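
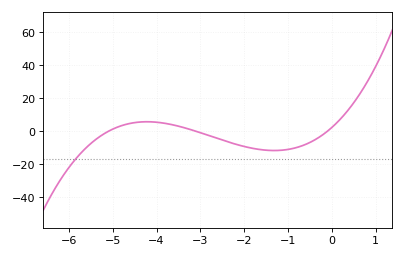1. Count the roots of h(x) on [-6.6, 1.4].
3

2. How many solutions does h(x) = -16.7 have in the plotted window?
1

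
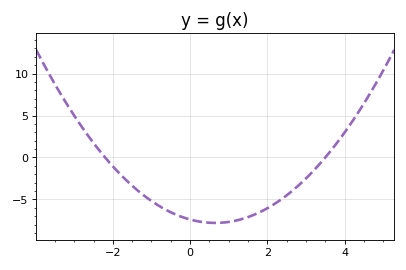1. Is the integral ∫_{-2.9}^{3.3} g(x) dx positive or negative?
negative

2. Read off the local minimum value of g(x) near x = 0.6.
-8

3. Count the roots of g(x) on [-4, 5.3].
2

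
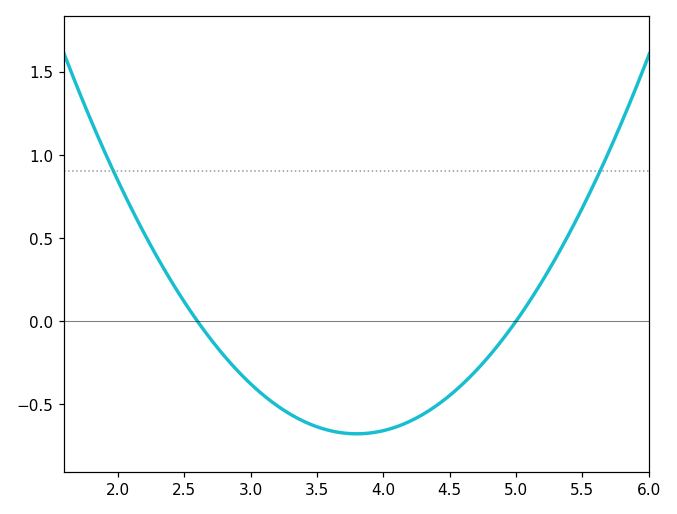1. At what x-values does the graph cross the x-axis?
2.6, 5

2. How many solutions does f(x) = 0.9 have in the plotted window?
2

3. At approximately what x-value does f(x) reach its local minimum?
3.8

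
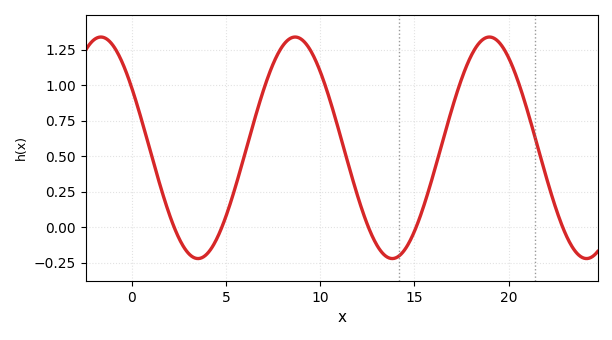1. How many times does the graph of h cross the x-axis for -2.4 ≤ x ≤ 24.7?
5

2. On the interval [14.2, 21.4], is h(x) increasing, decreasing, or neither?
neither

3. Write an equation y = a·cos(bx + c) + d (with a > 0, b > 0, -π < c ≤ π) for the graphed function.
y = 0.78cos(0.61x + 0.99) + 0.56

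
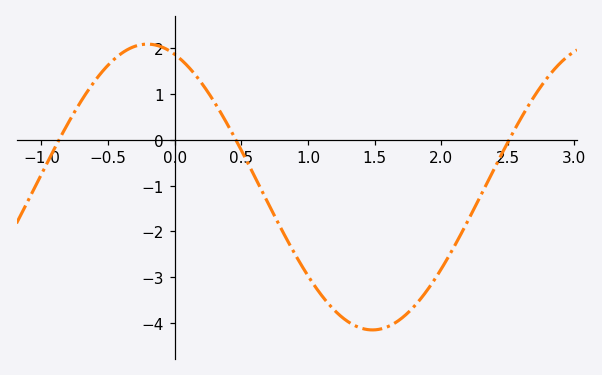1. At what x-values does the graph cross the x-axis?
-0.9, 0.5, 2.5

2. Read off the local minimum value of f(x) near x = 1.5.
-4.1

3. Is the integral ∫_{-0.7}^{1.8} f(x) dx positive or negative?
negative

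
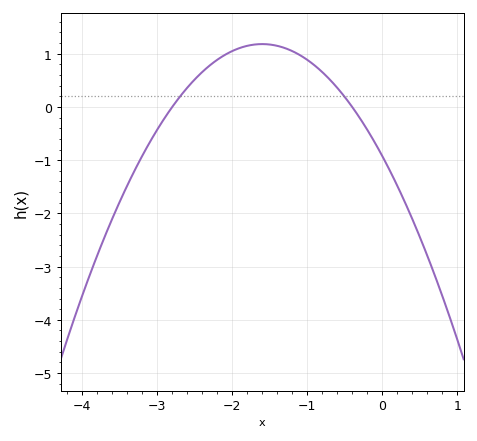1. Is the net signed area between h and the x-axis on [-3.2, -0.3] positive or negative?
positive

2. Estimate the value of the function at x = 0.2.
-1.5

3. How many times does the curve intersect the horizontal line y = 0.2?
2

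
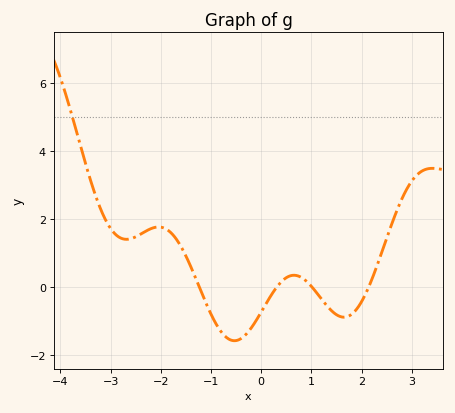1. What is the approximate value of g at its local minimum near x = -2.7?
1.41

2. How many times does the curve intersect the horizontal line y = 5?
1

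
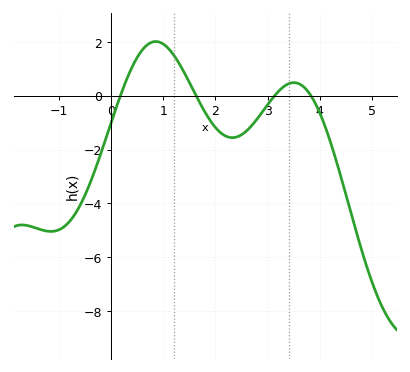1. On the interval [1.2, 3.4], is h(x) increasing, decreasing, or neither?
neither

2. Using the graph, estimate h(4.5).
-3.6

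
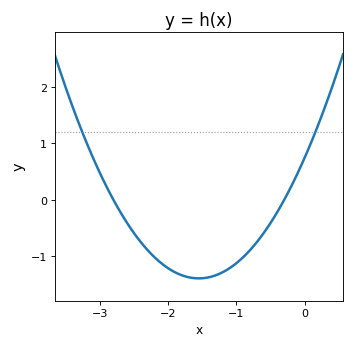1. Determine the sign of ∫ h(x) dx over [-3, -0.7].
negative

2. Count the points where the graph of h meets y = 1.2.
2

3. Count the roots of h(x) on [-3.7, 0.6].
2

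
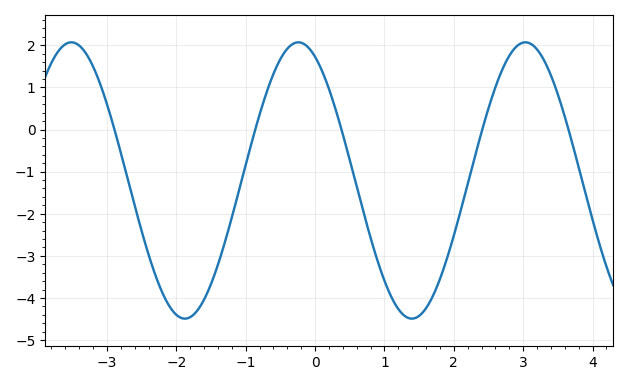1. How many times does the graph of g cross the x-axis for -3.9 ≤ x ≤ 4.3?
5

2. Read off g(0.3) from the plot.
0.457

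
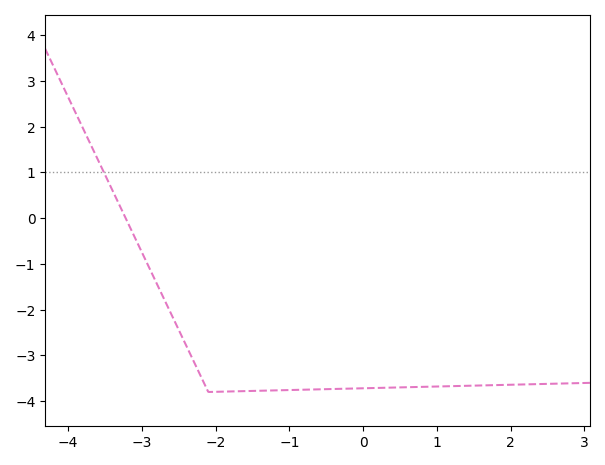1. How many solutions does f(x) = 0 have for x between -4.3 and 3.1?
1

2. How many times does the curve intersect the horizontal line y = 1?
1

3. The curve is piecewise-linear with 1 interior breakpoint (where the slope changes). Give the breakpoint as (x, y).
(-2.1, -3.8)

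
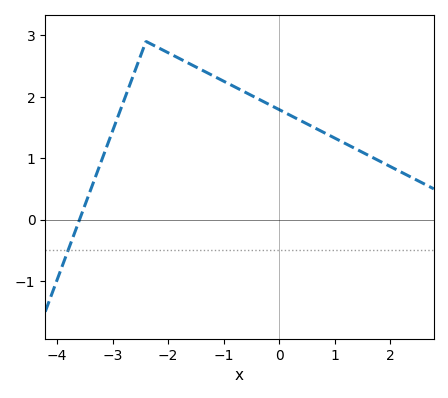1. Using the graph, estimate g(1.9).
0.9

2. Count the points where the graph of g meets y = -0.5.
1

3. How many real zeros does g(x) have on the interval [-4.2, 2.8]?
1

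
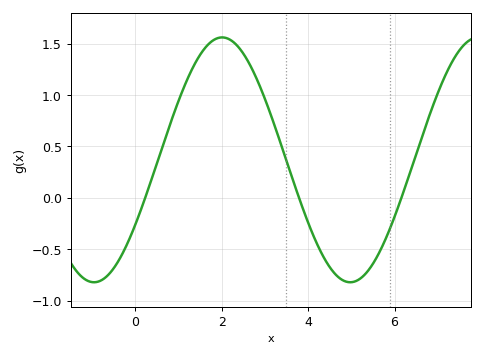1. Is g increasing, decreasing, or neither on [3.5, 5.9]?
neither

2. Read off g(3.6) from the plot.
0.25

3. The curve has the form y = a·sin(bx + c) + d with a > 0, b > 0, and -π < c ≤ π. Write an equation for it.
y = 1.19sin(1.1x - 0.56) + 0.37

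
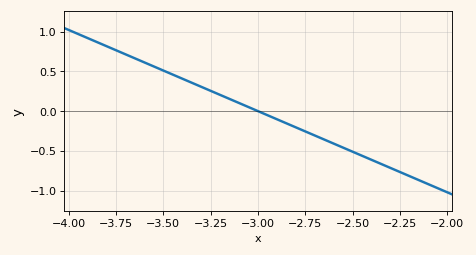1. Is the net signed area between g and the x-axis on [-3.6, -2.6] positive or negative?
positive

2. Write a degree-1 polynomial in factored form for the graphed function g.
y = -1.02(x + 3)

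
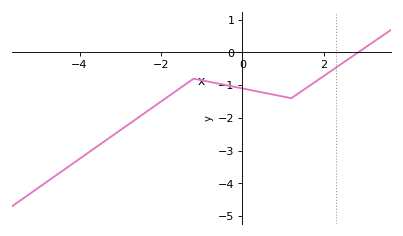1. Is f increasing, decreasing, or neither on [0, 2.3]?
neither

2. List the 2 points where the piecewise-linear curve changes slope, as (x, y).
(-1.2, -0.8); (1.2, -1.4)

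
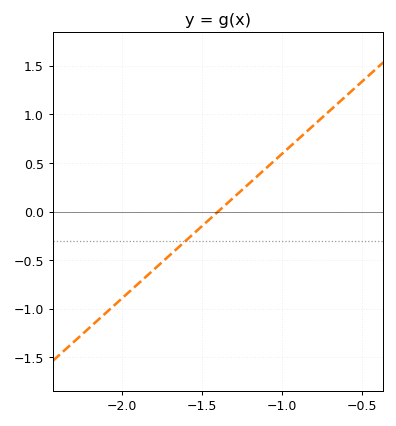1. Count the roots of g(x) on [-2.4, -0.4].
1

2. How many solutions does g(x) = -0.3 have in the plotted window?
1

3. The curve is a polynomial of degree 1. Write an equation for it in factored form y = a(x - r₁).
y = 1.49(x + 1.4)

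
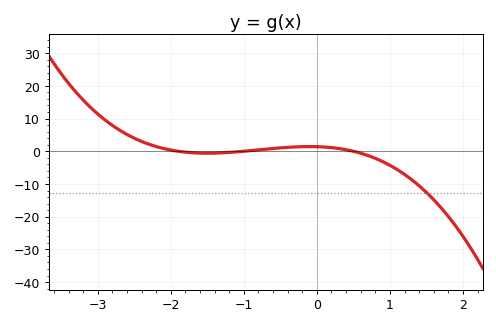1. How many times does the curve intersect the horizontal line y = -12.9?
1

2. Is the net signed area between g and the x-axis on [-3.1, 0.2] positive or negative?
positive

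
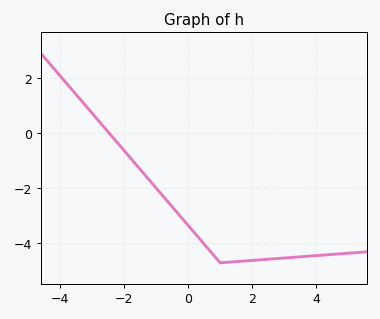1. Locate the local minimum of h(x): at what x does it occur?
1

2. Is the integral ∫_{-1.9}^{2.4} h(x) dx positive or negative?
negative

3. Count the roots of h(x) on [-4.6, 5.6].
1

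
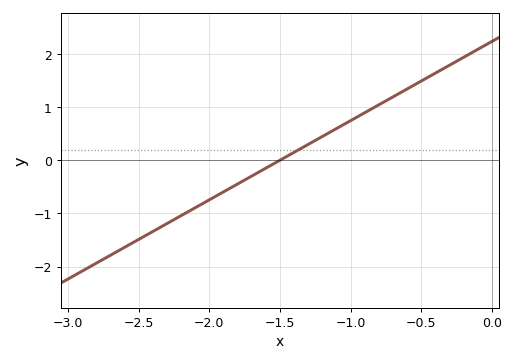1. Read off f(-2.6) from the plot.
-1.64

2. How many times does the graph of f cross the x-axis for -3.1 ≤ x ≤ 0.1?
1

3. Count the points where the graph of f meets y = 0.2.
1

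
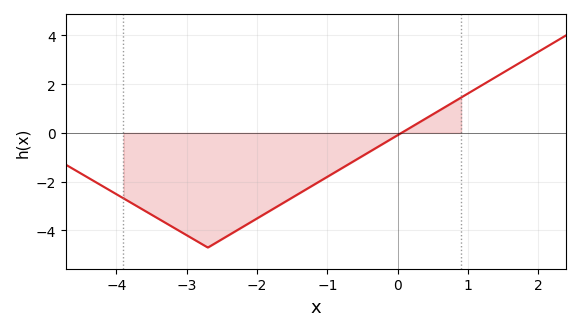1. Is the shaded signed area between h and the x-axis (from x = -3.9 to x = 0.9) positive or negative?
negative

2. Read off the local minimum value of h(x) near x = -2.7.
-4.7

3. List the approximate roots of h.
0.053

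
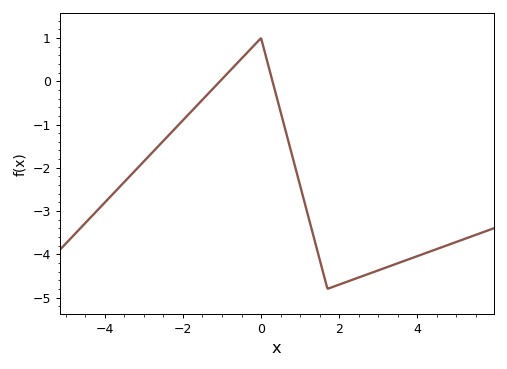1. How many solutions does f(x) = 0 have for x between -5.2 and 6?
2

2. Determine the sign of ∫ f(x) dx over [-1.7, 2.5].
negative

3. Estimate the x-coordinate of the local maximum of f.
-0.004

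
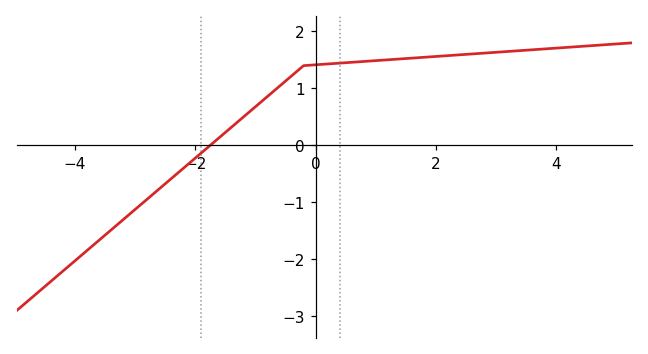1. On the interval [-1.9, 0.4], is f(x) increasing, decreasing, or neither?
increasing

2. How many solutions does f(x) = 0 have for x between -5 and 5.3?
1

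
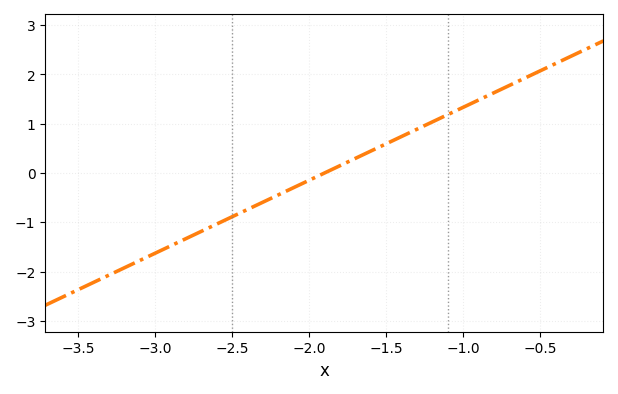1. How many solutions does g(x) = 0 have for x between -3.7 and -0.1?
1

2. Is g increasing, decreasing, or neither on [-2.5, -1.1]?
increasing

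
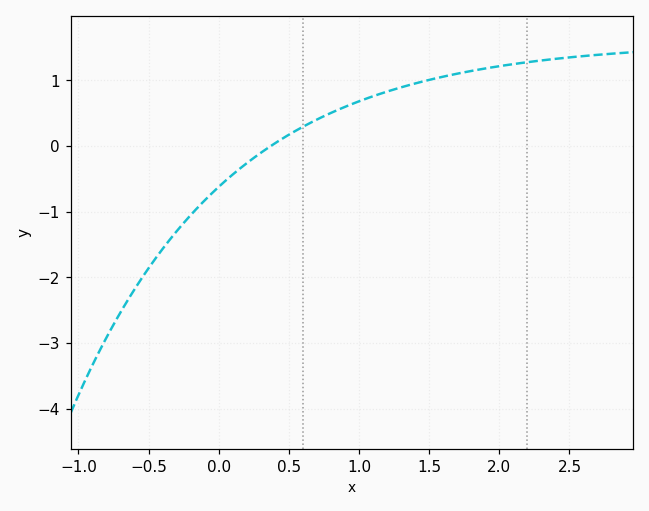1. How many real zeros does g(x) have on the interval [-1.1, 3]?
1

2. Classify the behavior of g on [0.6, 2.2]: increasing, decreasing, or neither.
increasing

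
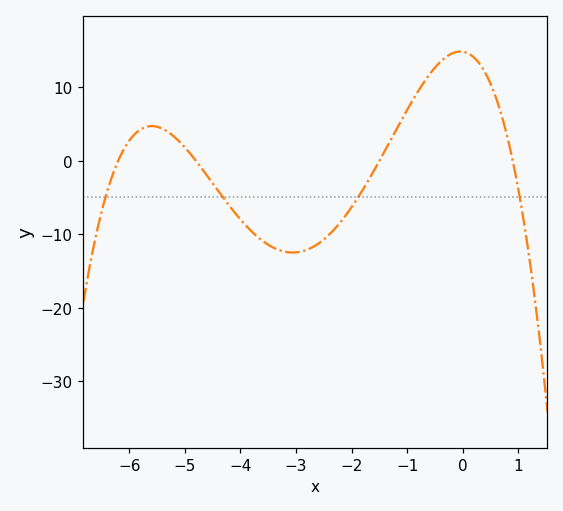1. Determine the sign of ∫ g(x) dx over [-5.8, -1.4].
negative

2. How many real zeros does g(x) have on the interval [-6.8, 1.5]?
4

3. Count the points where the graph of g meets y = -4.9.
4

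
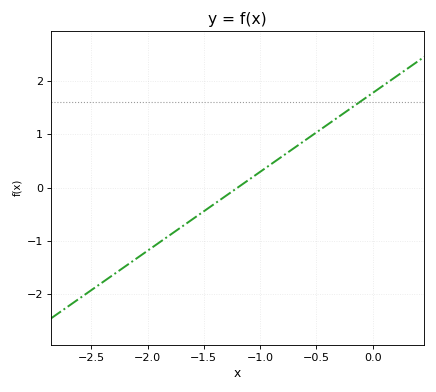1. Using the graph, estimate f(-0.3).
1.33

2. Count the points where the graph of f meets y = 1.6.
1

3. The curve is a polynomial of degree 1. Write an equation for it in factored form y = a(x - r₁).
y = 1.48(x + 1.2)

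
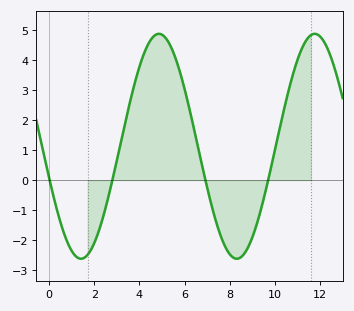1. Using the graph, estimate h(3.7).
3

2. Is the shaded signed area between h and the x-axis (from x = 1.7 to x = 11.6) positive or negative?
positive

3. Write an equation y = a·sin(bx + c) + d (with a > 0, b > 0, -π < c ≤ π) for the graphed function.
y = 3.75sin(0.91x - 2.9) + 1.13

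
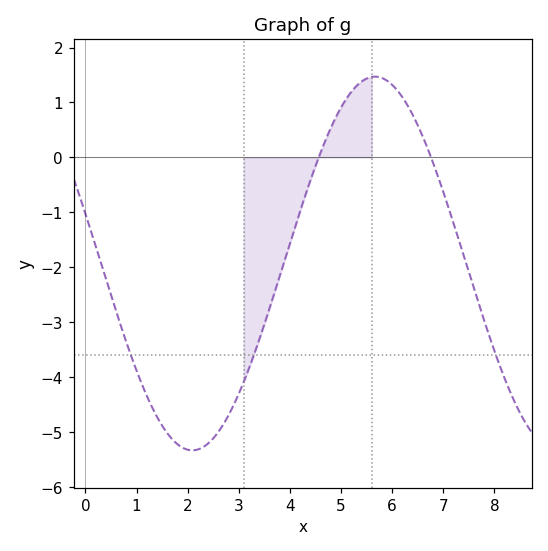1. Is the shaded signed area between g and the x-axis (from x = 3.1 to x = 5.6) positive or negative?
negative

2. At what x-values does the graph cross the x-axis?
4.56, 6.76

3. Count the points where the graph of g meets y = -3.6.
3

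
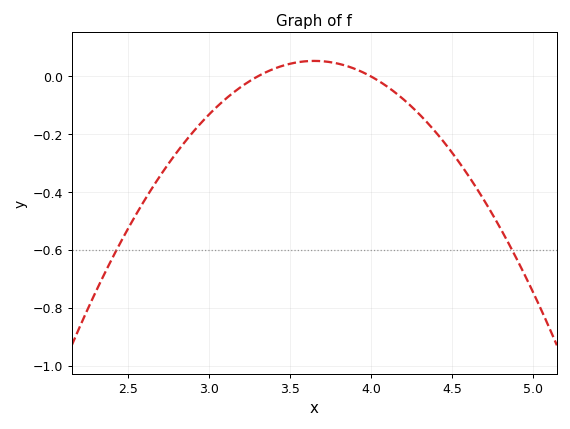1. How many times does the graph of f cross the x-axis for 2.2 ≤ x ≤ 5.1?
2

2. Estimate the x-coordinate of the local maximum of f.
3.65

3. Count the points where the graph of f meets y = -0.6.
2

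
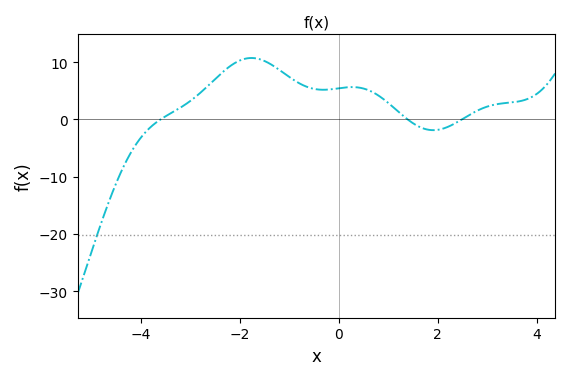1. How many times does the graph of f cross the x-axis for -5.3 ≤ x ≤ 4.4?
3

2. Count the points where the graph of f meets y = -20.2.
1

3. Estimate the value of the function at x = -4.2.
-6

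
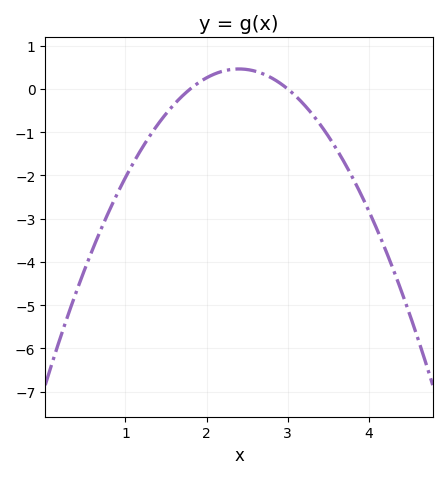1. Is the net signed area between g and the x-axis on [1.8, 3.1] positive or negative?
positive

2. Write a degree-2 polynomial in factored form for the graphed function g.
y = -1.28(x - 1.8)(x - 3)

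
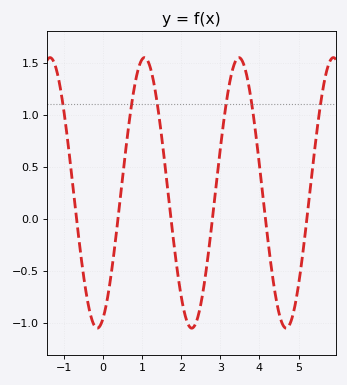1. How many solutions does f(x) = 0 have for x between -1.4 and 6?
6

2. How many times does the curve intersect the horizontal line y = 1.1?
6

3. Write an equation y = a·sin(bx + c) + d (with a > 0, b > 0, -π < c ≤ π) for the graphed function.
y = 1.3sin(2.6x - 1.18) + 0.25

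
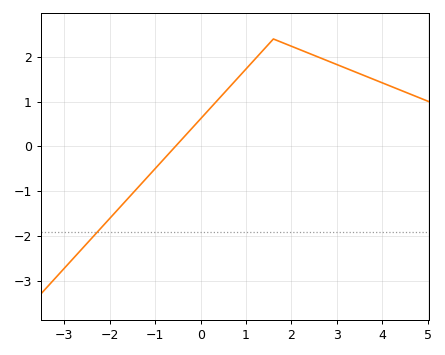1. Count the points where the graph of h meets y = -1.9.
1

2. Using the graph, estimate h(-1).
-0.5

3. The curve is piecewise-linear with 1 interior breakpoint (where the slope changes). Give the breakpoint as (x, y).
(1.6, 2.4)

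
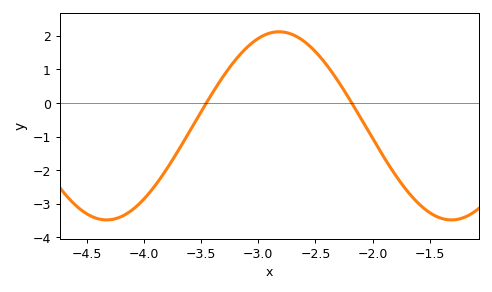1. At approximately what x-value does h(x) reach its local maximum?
-2.82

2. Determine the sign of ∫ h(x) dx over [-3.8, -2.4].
positive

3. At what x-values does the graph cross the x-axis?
-3.46, -2.18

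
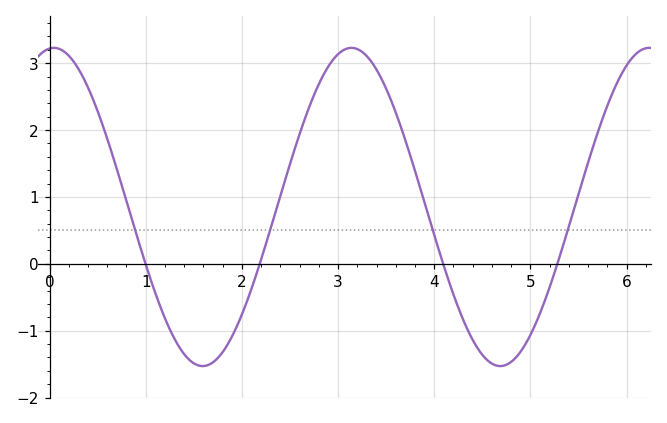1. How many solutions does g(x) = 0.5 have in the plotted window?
4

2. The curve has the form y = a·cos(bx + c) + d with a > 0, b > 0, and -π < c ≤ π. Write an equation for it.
y = 2.38cos(2.03x - 0.09) + 0.85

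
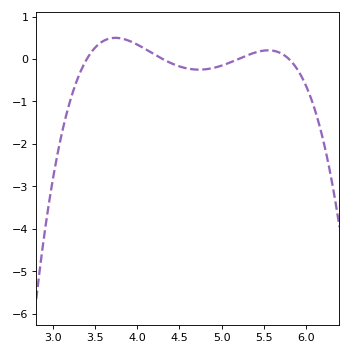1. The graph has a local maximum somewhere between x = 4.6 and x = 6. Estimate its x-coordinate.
5.55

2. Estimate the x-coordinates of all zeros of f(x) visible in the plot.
3.4, 4.3, 5.2, 5.8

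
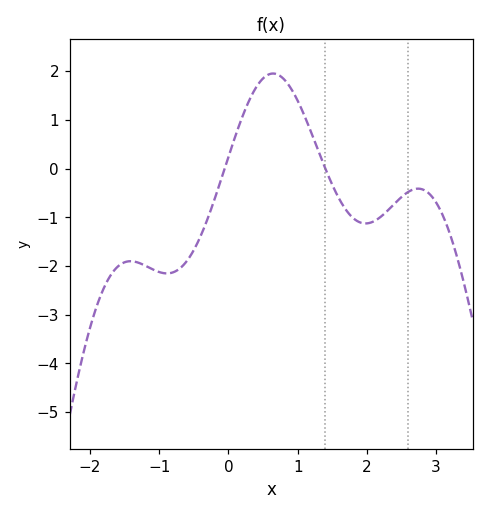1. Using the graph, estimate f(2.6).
-0.5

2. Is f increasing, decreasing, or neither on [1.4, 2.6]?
neither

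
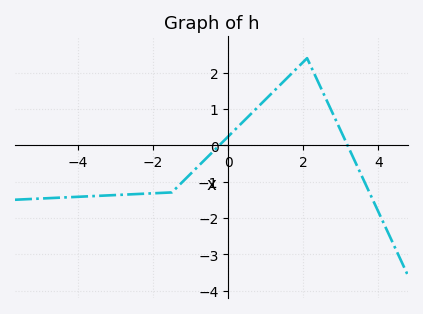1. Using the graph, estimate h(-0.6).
-0.4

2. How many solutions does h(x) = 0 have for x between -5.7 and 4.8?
2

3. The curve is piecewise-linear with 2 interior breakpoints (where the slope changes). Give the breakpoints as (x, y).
(-1.5, -1.3); (2.1, 2.4)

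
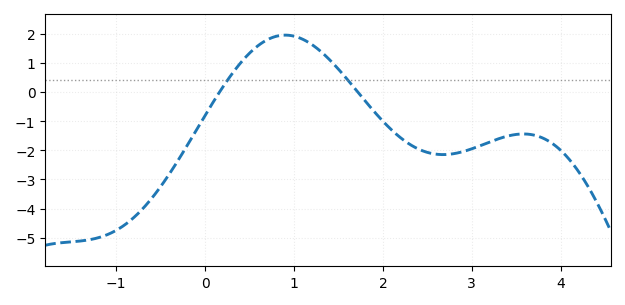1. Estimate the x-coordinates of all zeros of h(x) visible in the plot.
0.2, 1.7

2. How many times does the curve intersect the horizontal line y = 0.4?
2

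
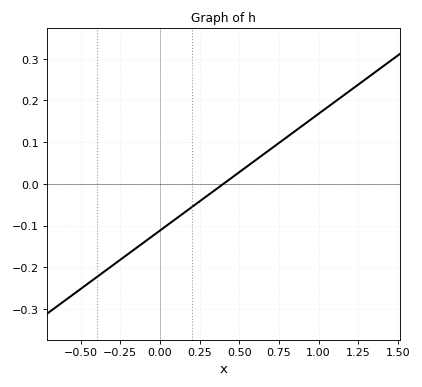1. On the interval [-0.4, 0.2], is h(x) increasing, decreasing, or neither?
increasing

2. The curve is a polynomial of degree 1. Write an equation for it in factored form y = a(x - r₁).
y = 0.28(x - 0.4)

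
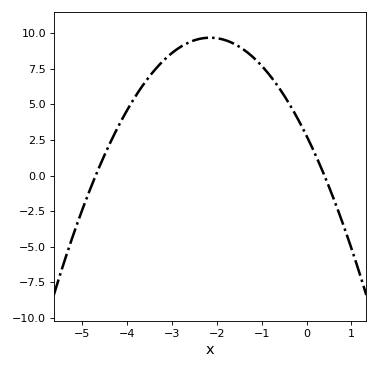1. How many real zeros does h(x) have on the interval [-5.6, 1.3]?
2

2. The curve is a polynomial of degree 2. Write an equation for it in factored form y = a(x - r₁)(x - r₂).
y = -1.49(x + 4.7)(x - 0.4)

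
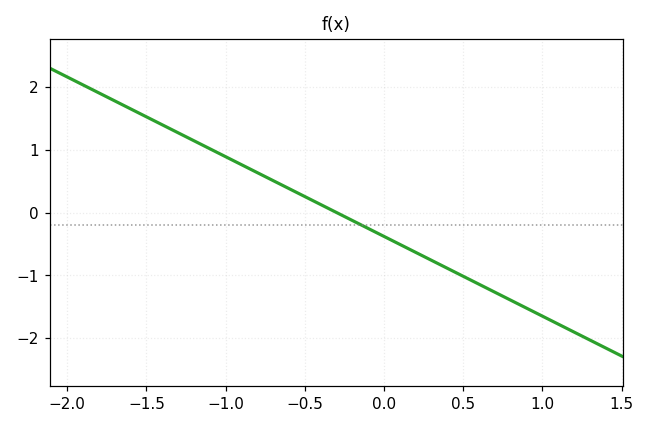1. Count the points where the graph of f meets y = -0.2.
1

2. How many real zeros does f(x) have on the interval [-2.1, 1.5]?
1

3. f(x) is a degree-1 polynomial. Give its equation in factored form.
y = -1.27(x + 0.3)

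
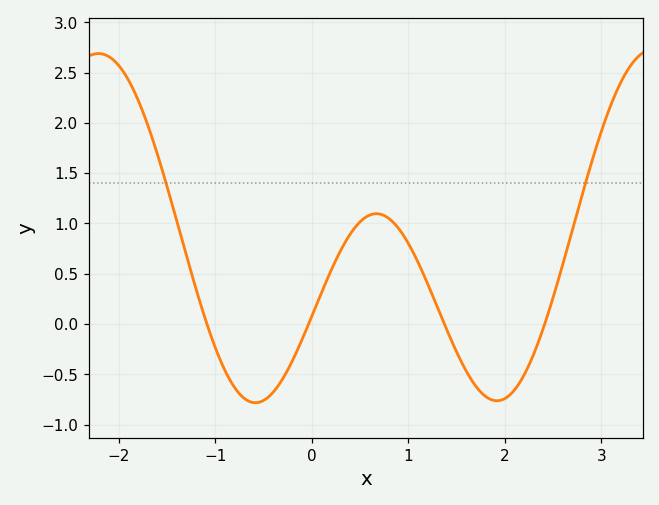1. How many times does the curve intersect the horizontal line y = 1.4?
2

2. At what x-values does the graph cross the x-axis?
-1.1, 0, 1.4, 2.4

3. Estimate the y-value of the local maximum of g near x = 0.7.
1.1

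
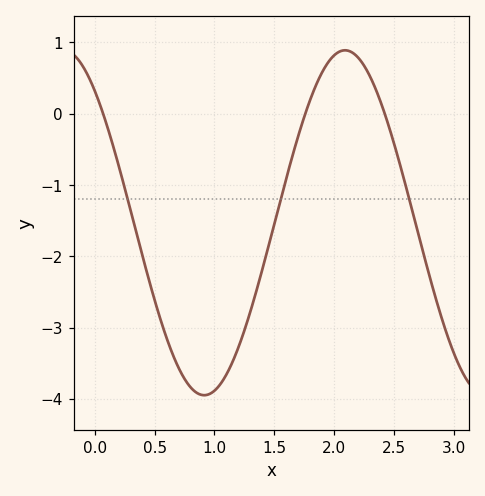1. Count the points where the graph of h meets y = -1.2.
3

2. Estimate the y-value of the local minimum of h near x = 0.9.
-3.95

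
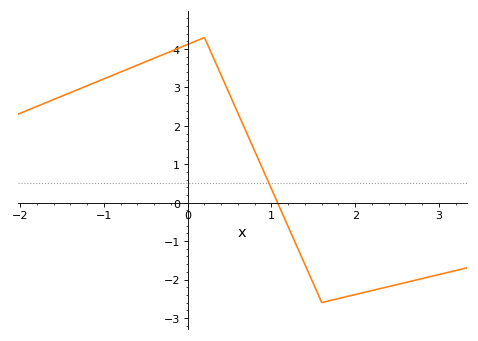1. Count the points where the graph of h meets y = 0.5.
1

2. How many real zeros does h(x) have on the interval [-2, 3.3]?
1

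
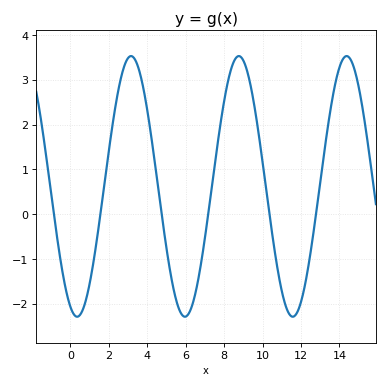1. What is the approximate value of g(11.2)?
-2.05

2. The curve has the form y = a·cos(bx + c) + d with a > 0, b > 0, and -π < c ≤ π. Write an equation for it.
y = 2.91cos(1.12x + 2.75) + 0.62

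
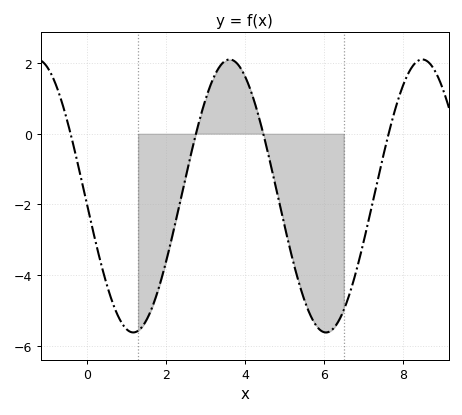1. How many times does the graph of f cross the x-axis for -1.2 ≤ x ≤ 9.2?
4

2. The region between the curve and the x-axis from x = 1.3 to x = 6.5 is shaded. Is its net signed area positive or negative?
negative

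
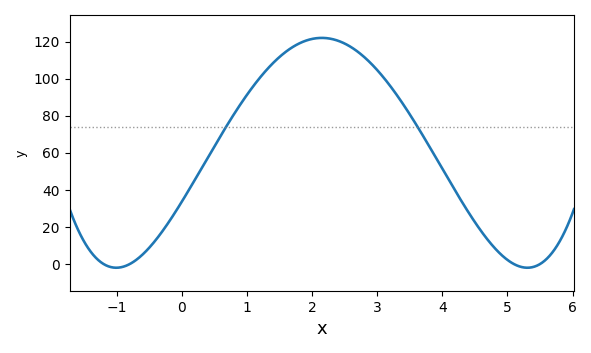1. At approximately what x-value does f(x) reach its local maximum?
2.2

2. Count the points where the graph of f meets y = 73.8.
2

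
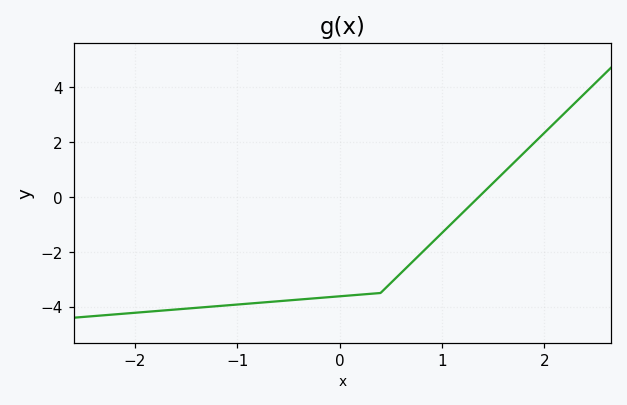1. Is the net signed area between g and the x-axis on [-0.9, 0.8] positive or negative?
negative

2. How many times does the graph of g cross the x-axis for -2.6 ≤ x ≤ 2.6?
1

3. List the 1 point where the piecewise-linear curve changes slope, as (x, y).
(0.4, -3.5)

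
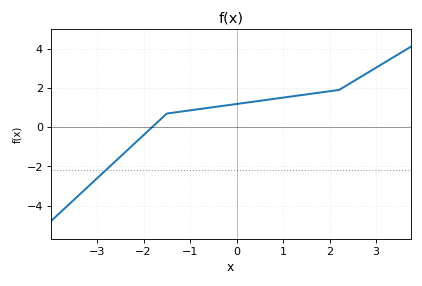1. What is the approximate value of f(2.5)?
2.4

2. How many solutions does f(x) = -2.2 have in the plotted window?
1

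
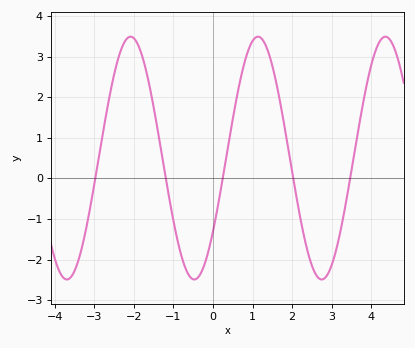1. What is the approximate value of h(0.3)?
0.3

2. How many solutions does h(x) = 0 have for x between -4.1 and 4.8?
5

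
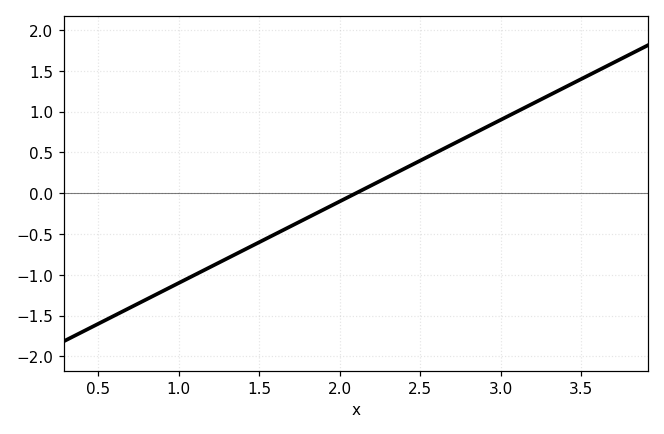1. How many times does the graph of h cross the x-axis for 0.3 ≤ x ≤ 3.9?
1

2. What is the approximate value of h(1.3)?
-0.8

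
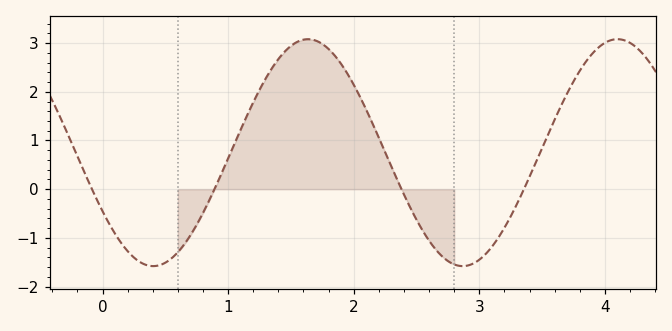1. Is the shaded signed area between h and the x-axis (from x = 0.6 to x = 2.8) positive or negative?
positive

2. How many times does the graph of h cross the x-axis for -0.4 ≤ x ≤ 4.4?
4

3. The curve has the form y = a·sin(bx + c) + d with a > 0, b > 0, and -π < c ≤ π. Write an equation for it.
y = 2.33sin(2.55x - 2.6) + 0.75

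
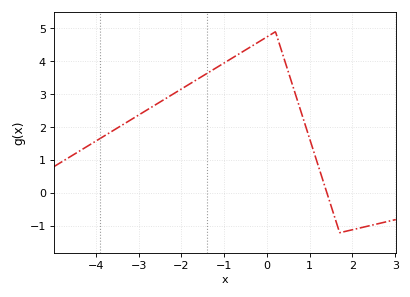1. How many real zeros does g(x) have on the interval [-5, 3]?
1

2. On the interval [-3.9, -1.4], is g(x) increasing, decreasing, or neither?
increasing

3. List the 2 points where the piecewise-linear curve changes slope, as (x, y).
(0.2, 4.9); (1.7, -1.2)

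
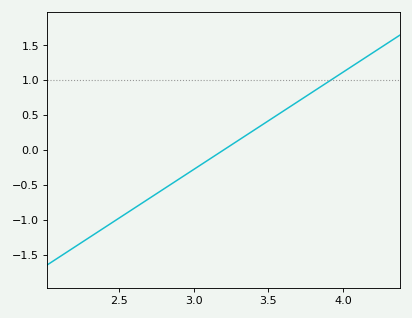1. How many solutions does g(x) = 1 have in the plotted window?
1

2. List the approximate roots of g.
3.2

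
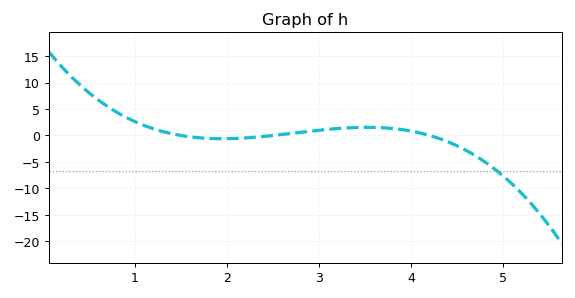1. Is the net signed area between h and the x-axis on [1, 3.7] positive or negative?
positive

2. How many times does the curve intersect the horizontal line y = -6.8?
1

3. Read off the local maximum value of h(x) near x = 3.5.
1.5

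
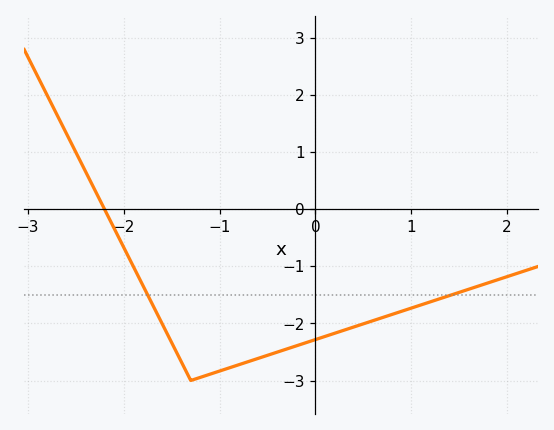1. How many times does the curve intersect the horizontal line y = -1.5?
2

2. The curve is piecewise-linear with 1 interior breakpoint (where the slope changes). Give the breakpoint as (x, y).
(-1.3, -3)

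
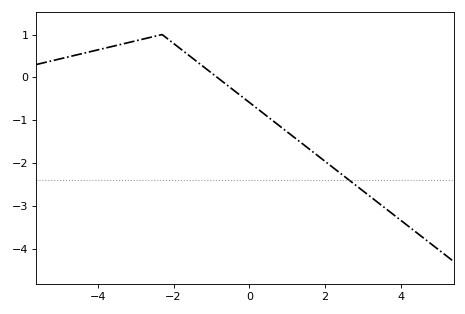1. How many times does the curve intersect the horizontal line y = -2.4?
1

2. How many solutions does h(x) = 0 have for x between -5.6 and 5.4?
1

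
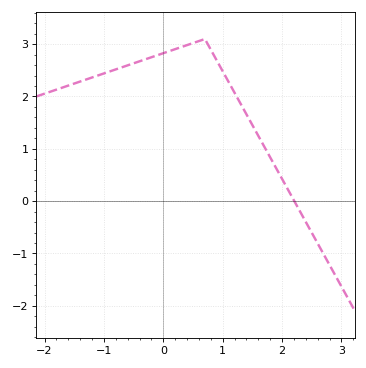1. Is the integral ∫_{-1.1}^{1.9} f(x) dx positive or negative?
positive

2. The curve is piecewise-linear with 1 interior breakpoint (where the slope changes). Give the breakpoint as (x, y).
(0.7, 3.1)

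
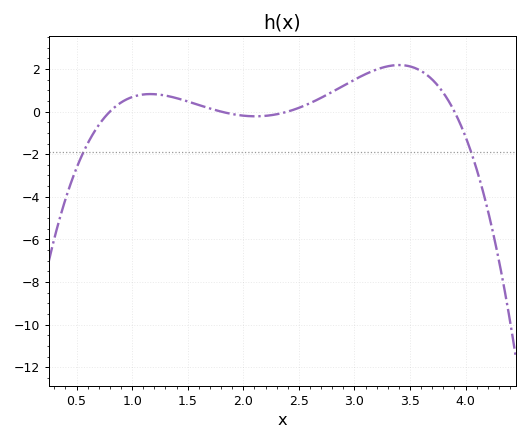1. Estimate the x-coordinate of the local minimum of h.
2.11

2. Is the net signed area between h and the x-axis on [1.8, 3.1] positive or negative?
positive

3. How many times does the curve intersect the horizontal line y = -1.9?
2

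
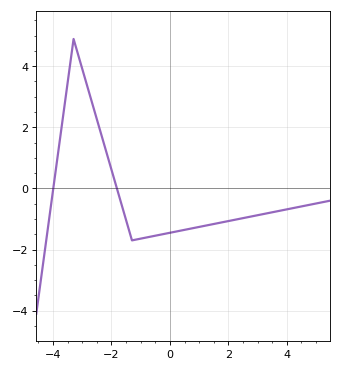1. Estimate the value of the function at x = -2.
0.6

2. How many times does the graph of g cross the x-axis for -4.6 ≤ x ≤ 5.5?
2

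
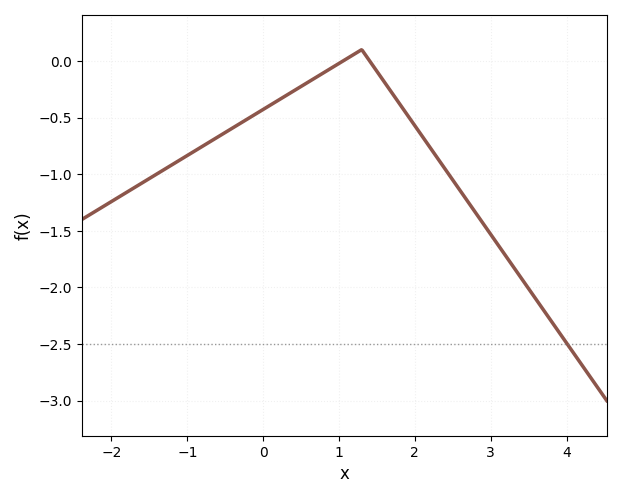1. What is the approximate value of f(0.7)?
-0.15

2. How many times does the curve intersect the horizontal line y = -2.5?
1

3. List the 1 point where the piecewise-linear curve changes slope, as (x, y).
(1.3, 0.1)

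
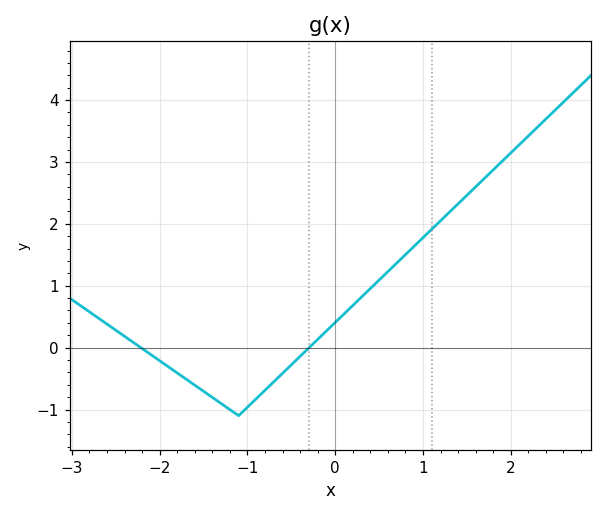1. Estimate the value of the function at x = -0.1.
0.269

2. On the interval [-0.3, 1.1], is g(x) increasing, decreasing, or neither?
increasing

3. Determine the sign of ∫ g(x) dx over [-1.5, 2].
positive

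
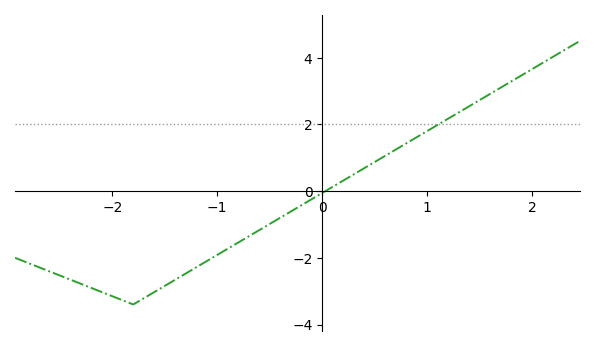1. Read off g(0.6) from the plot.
1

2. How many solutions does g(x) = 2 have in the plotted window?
1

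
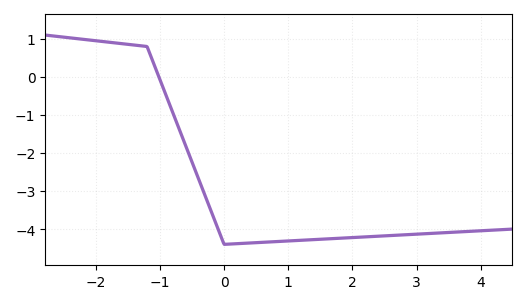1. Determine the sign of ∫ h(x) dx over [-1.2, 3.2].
negative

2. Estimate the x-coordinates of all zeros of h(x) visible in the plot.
-1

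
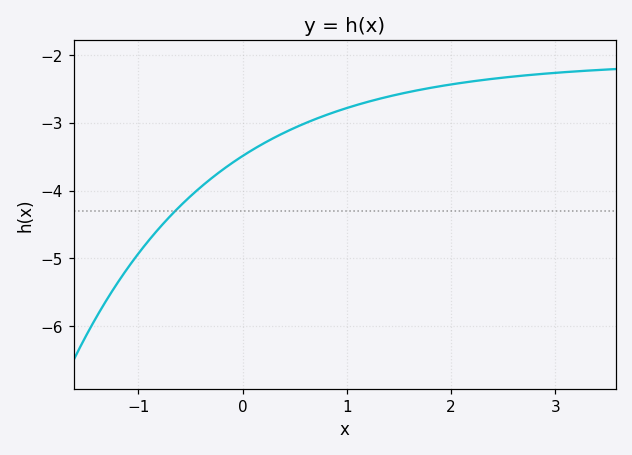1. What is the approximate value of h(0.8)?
-2.9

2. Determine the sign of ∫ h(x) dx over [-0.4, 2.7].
negative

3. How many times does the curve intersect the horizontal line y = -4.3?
1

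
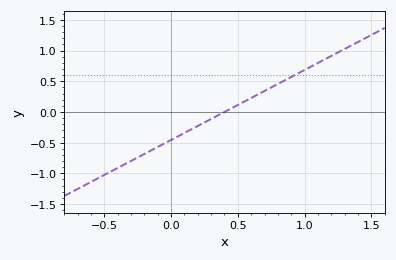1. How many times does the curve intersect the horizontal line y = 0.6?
1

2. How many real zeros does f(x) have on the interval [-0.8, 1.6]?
1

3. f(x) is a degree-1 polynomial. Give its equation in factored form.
y = 1.14(x - 0.4)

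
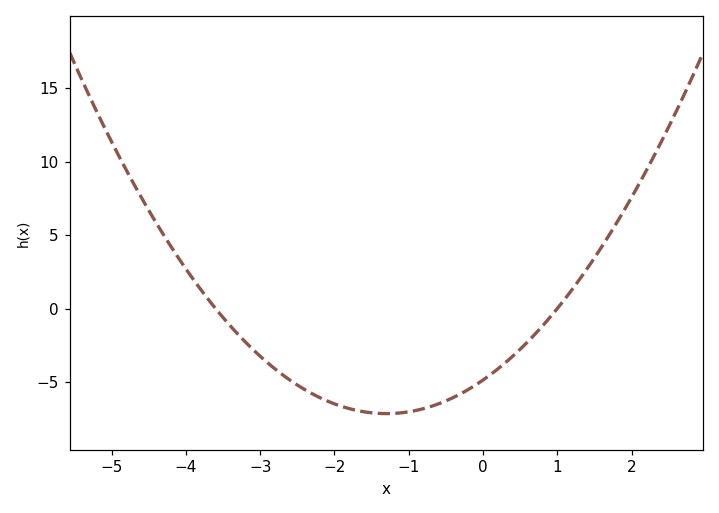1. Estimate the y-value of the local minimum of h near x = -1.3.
-7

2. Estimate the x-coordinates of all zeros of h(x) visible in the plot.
-3.6, 1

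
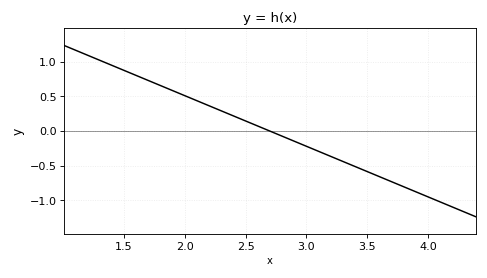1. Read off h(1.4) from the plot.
0.95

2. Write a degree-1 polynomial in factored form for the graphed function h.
y = -0.73(x - 2.7)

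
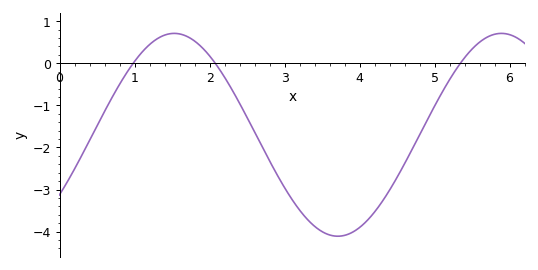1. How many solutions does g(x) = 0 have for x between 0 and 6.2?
3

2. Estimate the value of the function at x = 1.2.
0.446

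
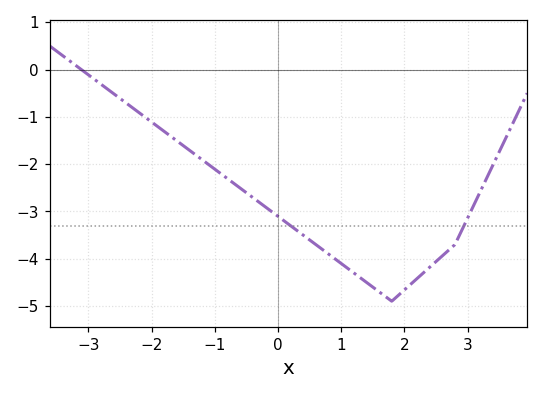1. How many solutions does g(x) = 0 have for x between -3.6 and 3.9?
1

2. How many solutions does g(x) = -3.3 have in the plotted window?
2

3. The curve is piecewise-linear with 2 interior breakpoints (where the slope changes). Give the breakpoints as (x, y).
(1.8, -4.9); (2.8, -3.7)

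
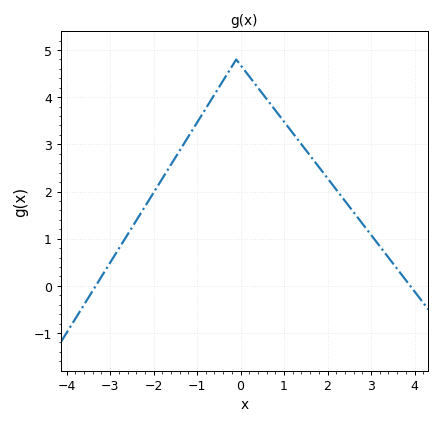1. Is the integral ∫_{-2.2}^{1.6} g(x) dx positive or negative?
positive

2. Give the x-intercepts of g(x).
-3.4, 4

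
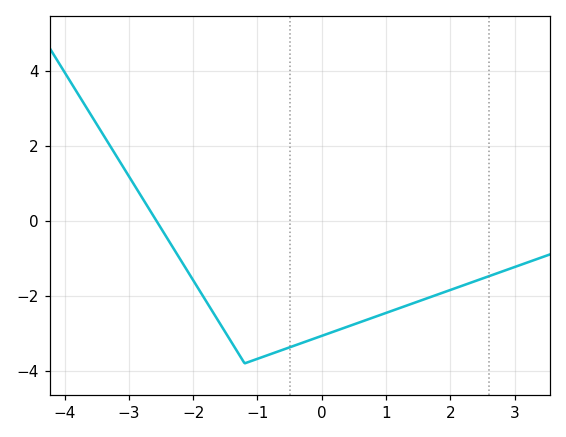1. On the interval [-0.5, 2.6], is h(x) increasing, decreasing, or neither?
increasing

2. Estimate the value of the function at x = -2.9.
0.908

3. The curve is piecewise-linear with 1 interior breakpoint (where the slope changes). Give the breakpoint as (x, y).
(-1.2, -3.8)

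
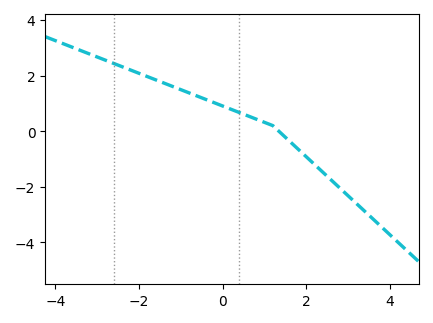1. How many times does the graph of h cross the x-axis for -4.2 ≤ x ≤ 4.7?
1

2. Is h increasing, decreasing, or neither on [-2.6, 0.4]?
decreasing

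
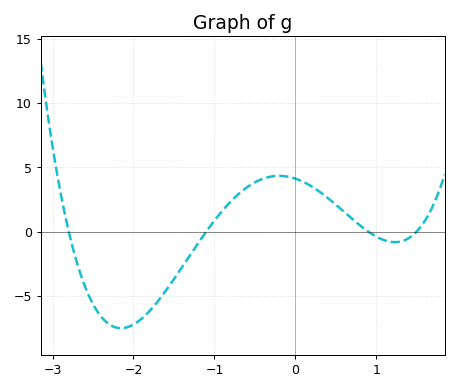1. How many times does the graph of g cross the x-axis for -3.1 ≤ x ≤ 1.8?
4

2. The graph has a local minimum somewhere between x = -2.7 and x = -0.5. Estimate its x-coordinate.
-2.2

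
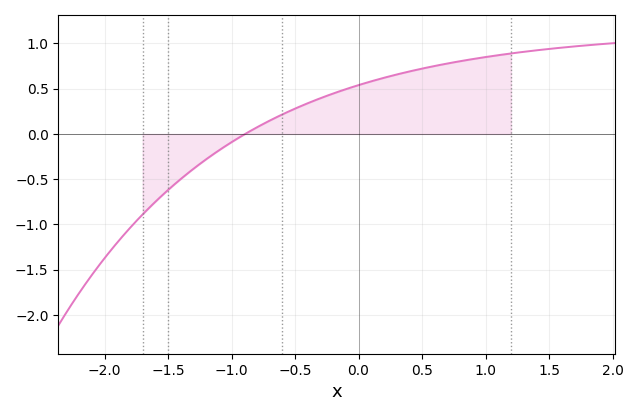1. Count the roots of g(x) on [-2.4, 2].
1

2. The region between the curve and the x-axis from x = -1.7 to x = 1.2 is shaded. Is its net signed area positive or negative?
positive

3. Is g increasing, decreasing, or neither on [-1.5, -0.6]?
increasing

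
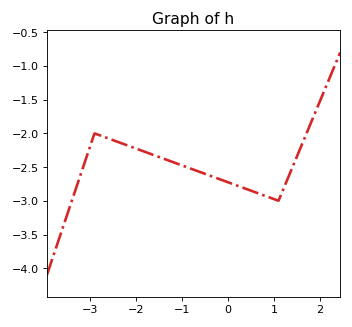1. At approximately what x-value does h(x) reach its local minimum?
1.1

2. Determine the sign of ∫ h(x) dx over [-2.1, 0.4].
negative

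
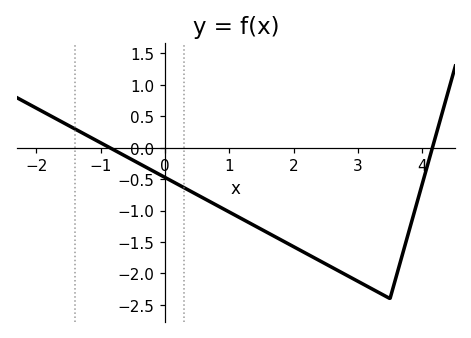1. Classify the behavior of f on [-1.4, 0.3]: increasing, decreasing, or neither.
decreasing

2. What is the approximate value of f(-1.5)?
0.35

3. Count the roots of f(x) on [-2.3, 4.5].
2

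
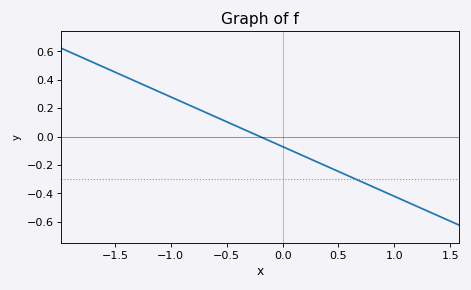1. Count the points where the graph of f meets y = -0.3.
1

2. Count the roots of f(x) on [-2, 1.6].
1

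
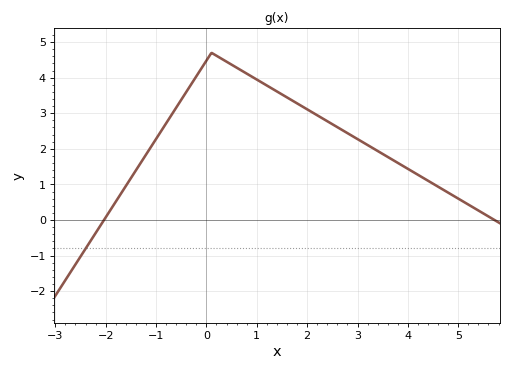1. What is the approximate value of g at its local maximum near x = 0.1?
4.7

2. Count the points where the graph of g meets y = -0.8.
1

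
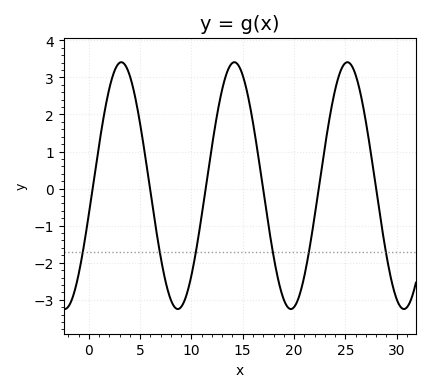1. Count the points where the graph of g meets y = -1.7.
6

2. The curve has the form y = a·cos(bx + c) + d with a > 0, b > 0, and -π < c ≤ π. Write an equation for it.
y = 3.33cos(0.57x - 1.8) + 0.08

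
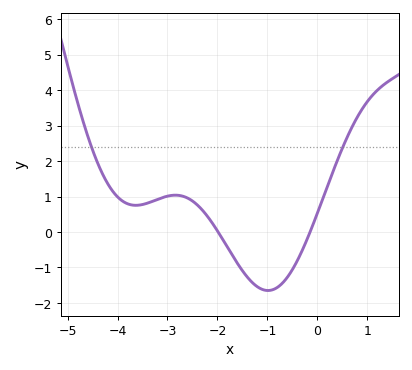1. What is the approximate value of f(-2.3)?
0.6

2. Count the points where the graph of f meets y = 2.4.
2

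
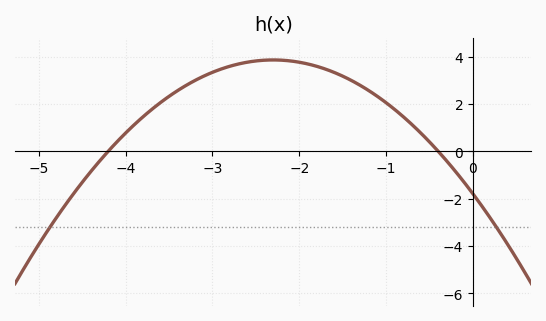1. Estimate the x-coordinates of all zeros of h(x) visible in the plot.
-4.2, -0.4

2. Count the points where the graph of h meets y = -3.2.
2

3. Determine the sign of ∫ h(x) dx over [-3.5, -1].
positive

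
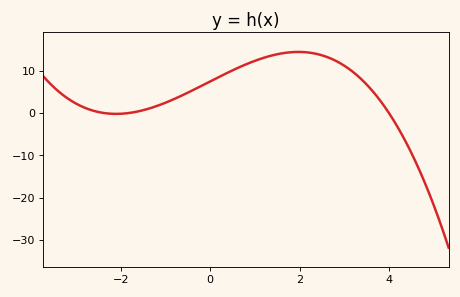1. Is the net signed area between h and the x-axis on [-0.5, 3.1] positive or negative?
positive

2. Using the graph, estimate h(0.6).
11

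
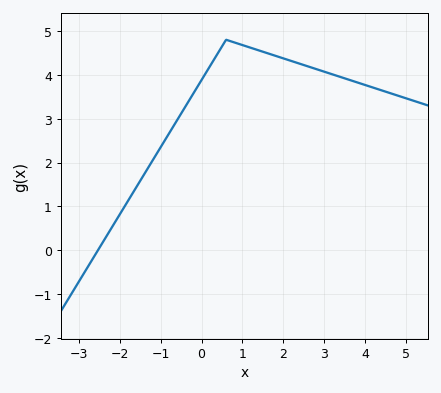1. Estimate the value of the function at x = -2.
0.818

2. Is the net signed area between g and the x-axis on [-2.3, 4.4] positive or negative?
positive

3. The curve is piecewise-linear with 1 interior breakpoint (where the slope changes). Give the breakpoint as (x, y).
(0.6, 4.8)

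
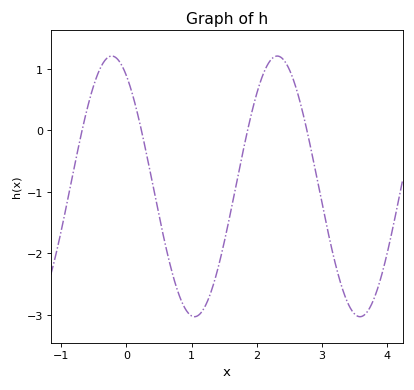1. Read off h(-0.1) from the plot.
1.11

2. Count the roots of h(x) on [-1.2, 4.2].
4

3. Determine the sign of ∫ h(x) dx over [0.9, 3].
negative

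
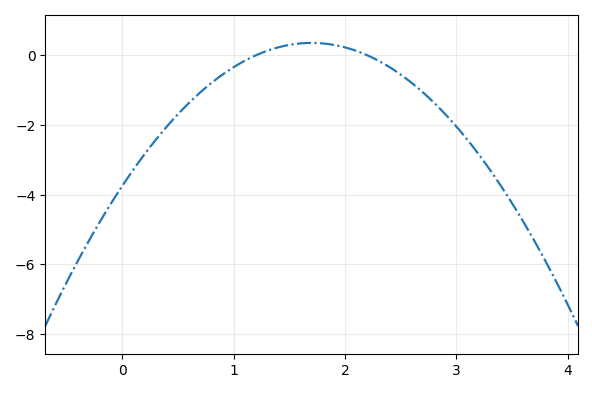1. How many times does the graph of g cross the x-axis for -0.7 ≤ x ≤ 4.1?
2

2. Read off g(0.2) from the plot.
-2.8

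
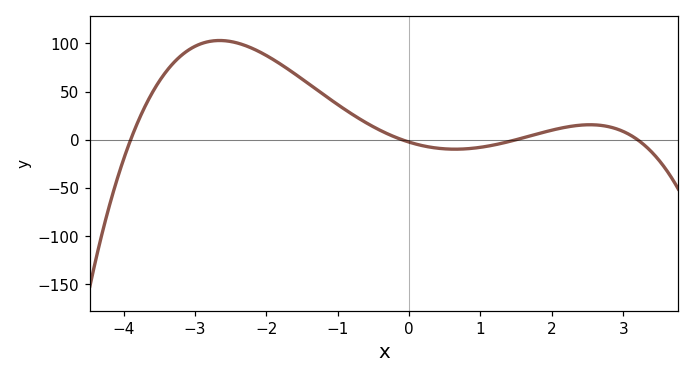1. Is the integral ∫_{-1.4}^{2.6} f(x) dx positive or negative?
positive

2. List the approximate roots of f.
-3.9, -0.1, 1.5, 3.2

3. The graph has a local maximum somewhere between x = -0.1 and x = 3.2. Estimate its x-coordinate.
2.53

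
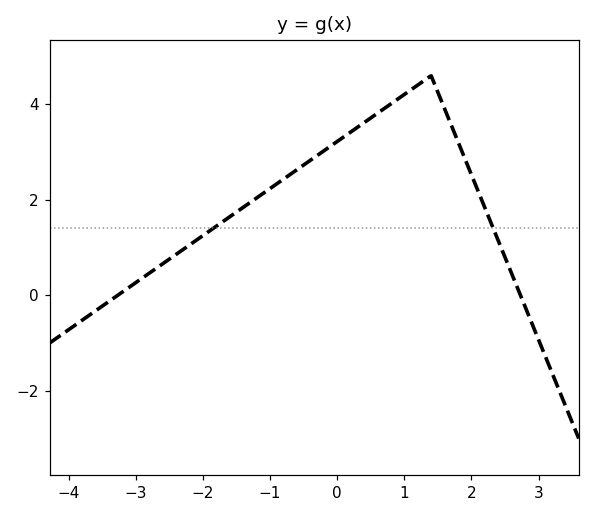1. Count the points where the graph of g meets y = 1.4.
2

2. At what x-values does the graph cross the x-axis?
-3.2, 2.8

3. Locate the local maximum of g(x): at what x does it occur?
1.4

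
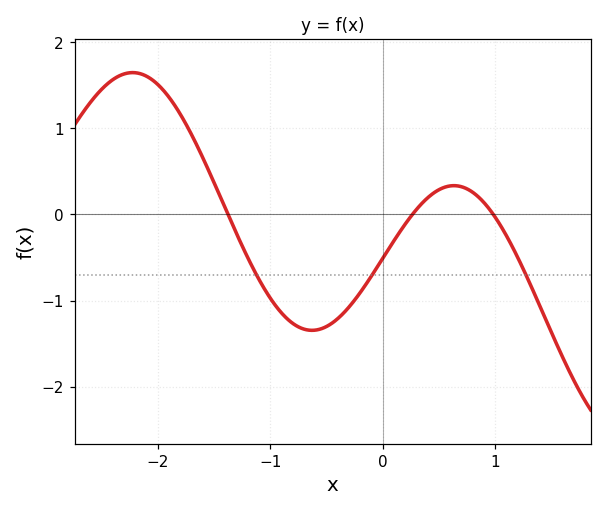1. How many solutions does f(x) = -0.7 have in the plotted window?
3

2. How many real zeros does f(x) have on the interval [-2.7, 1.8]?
3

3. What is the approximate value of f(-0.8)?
-1.3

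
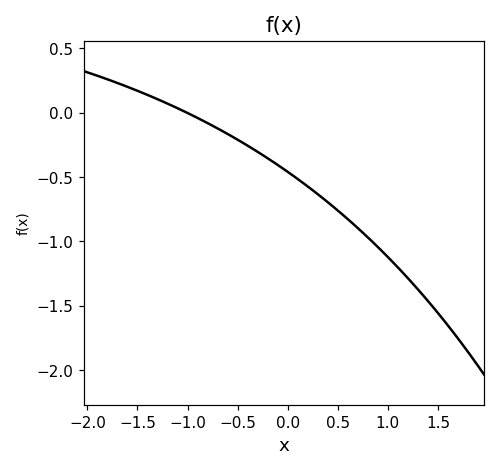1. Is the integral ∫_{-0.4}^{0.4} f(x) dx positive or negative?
negative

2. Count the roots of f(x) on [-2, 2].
1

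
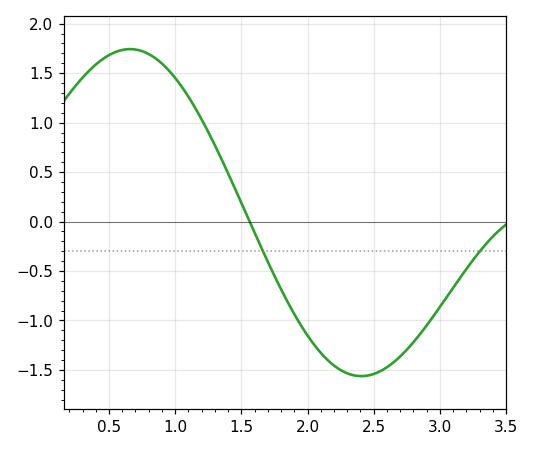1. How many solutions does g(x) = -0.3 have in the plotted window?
2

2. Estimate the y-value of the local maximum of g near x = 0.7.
1.75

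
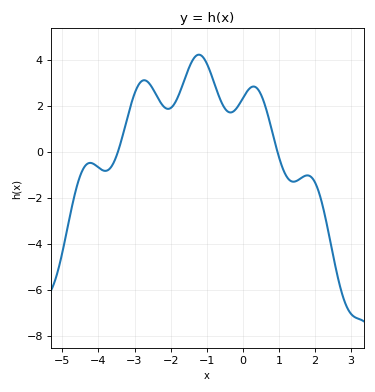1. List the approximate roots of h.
-3.46, 0.96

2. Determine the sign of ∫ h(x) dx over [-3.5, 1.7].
positive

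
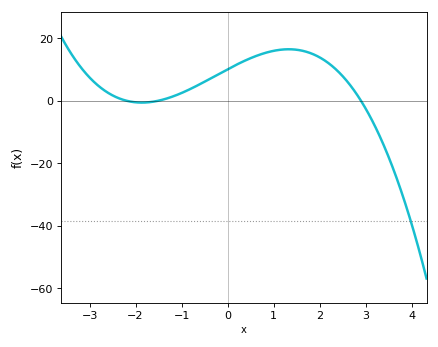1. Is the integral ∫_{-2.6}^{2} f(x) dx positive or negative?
positive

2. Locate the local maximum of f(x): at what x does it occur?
1.4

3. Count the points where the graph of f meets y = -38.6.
1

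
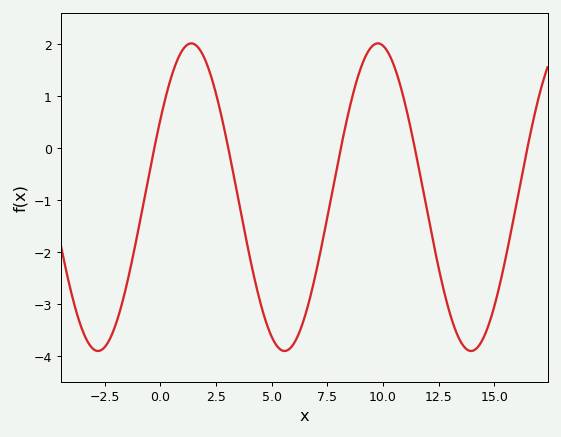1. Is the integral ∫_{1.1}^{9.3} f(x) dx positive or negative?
negative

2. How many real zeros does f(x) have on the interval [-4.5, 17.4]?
5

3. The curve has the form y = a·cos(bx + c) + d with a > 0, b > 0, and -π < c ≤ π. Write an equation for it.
y = 2.96cos(0.75x - 1) - 0.95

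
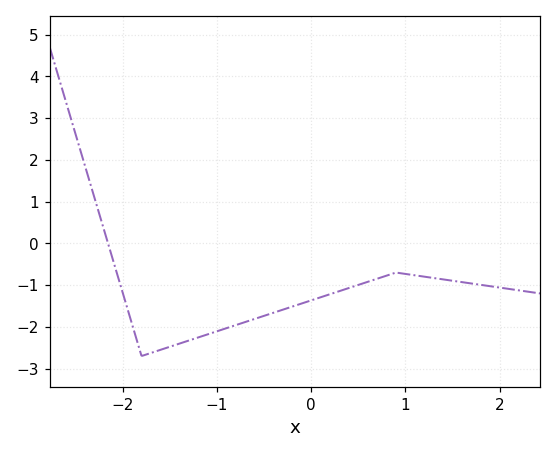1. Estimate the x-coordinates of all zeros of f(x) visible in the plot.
-2.2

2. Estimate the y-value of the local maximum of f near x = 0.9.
-0.7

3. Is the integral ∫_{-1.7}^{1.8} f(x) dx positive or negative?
negative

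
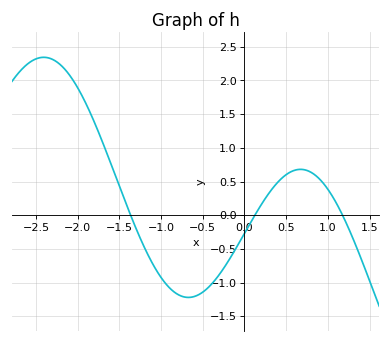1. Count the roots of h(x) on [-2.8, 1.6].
3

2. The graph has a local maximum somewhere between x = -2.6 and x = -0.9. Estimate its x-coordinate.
-2.4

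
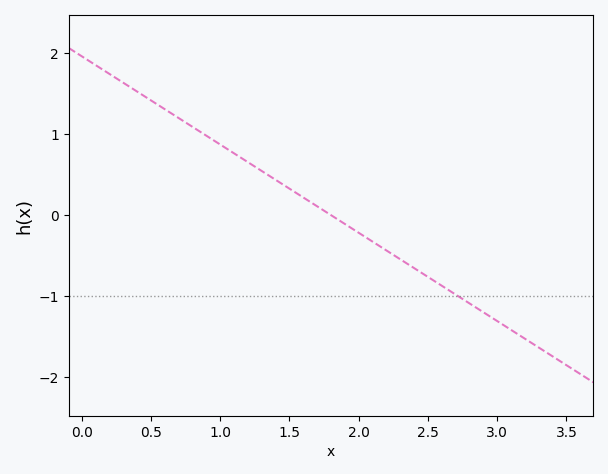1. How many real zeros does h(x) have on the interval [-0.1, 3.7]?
1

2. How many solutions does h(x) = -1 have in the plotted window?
1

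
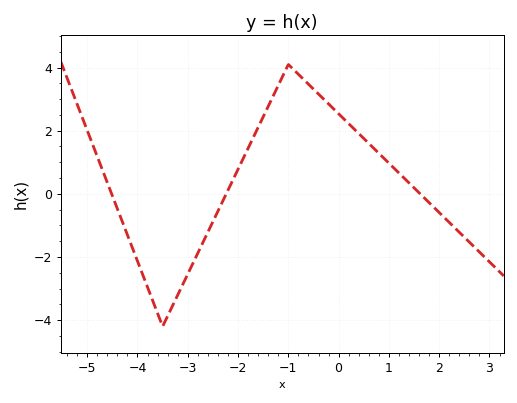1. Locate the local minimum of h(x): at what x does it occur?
-3.6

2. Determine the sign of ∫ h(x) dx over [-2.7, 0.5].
positive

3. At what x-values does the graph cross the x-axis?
-4.6, -2.2, 1.6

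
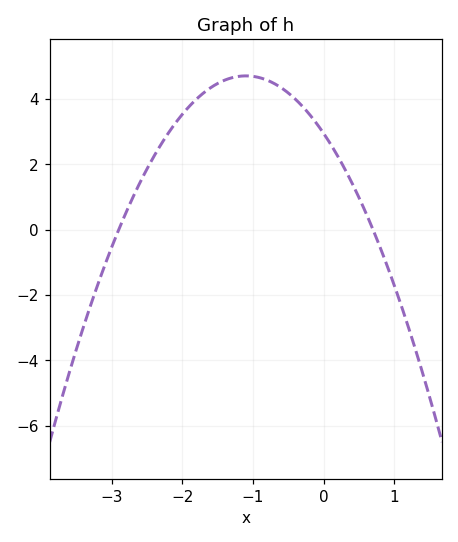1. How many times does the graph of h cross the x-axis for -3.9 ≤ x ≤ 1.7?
2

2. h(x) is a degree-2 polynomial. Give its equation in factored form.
y = -1.45(x + 2.9)(x - 0.7)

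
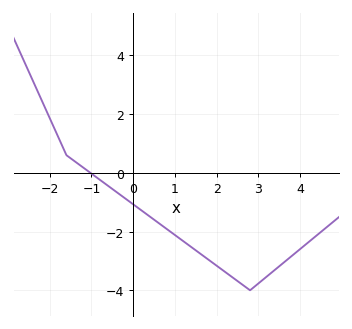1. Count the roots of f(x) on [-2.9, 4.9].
1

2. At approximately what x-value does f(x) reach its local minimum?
2.8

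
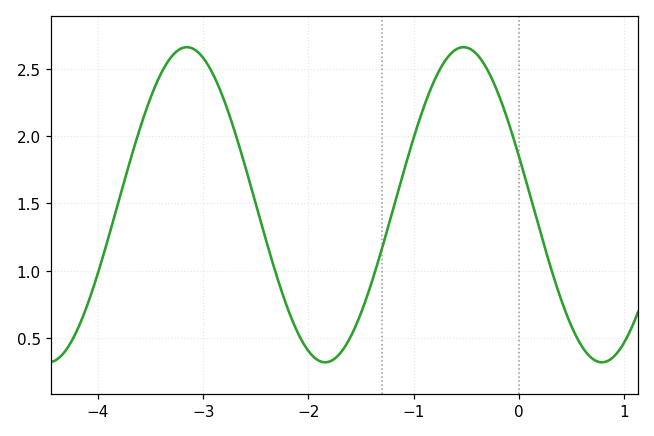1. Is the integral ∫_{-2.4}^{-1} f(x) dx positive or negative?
positive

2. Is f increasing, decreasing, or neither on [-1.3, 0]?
neither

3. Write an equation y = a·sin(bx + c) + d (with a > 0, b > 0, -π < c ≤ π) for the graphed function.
y = 1.17sin(2.39x + 2.83) + 1.49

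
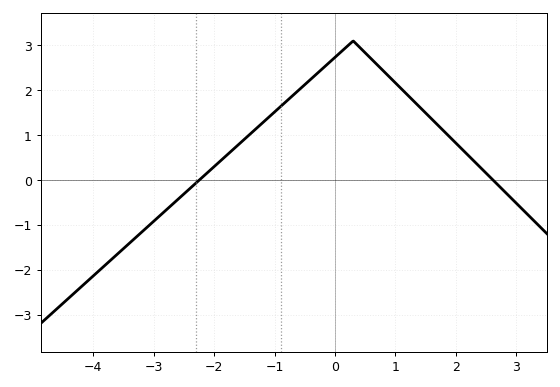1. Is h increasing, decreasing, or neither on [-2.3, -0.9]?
increasing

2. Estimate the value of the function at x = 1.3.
1.76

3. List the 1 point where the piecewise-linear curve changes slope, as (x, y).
(0.3, 3.1)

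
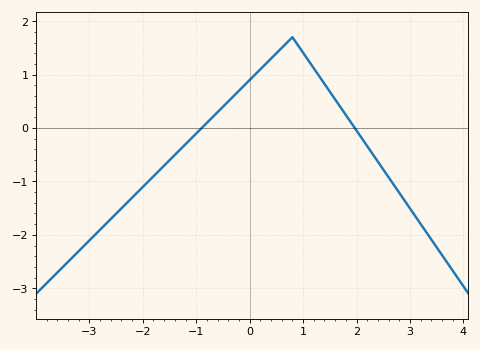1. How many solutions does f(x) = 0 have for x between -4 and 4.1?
2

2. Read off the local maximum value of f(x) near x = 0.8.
1.7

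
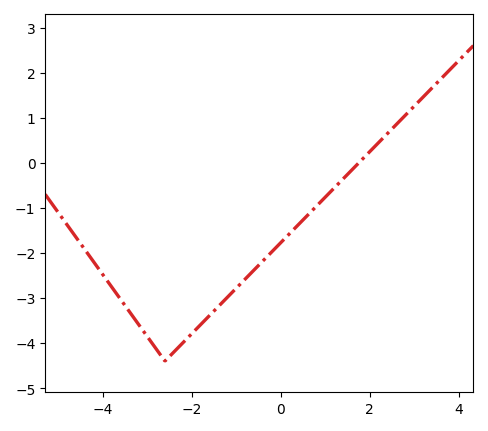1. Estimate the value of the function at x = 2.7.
1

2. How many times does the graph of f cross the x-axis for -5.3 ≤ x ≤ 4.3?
1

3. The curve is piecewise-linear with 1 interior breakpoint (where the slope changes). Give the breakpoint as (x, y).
(-2.6, -4.4)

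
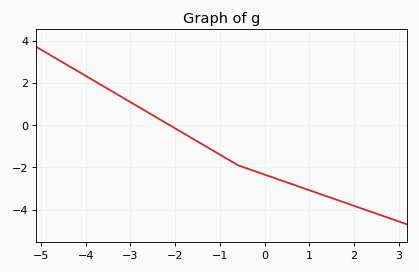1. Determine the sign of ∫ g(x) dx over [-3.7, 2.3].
negative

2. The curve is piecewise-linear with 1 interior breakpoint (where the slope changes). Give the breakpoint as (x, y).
(-0.6, -1.9)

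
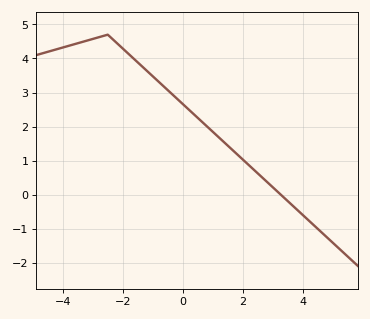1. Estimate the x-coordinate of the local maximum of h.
-2.5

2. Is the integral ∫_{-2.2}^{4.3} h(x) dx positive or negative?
positive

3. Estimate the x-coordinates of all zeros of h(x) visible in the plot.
3.27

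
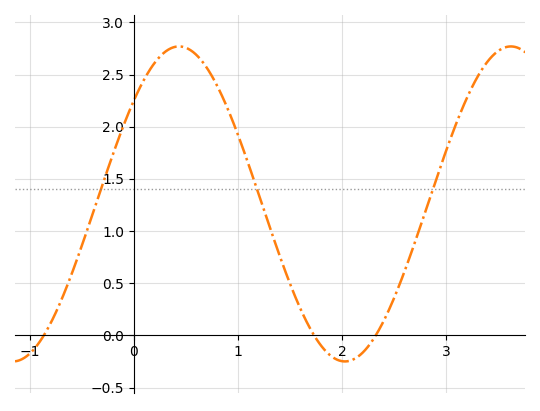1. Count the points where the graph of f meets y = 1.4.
3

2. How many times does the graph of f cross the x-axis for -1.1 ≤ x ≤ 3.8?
3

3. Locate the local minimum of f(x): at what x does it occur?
2.03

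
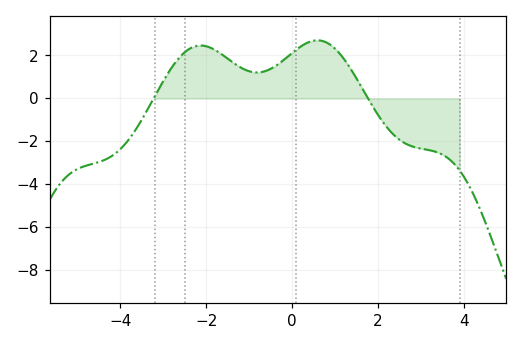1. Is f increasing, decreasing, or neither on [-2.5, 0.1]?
neither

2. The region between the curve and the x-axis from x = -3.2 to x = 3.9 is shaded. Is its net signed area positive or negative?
positive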